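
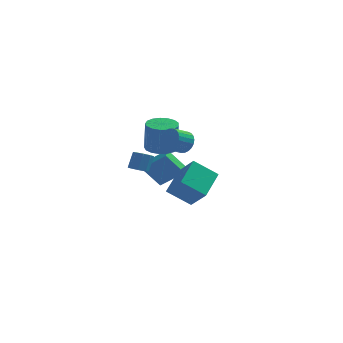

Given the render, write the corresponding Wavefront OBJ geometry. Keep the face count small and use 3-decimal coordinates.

v 2.328 -4.092 1.682
v 3.148 -4.842 2.72
v 2.785 -2.496 2.475
v 3.604 -3.245 3.513
v 3.576 -3.995 0.767
v 4.395 -4.744 1.805
v 4.032 -2.398 1.56
v 4.852 -3.148 2.598
v 2.844 -0.61 3.691
v 3.314 -0.728 4.222
v 2.607 -1.389 4.701
v 2.136 -1.27 4.169
v 3.174 -0.506 4.322
v 2.467 -1.167 4.801
v 2.984 -0.3 4.325
v 2.276 -0.96 4.804
v 2.772 -0.14 4.232
v 2.064 -0.801 4.711
v 2.571 -0.053 4.056
v 1.864 -0.713 4.535
v 2.412 -0.05 3.825
v 1.704 -0.71 4.304
v 2.318 -0.132 3.573
v 1.611 -0.792 4.052
v 2.305 -0.287 3.339
v 1.597 -0.947 3.818
v 2.373 -0.491 3.159
v 1.666 -1.152 3.638
v 2.513 -0.713 3.059
v 1.806 -1.374 3.538
v 2.704 -0.92 3.056
v 1.996 -1.58 3.535
v 2.916 -1.079 3.149
v 2.208 -1.74 3.628
v 3.116 -1.167 3.325
v 2.409 -1.827 3.804
v 3.276 -1.17 3.556
v 2.568 -1.83 4.035
v 3.369 -1.088 3.808
v 2.662 -1.748 4.287
v 3.383 -0.933 4.042
v 2.675 -1.593 4.521
v 1.206 2.542 1.921
v 1.795 3.221 1.96
v 1.883 3.037 3.799
v 1.294 2.358 3.759
v 1.412 3.414 1.998
v 1.5 3.231 3.837
v 0.982 3.408 2.018
v 1.07 3.225 3.856
v 0.603 3.203 2.015
v 0.691 3.02 3.854
v 0.362 2.847 1.991
v 0.45 2.663 3.83
v 0.315 2.421 1.951
v 0.403 2.237 3.79
v 0.471 2.022 1.904
v 0.559 1.839 3.743
v 0.796 1.743 1.86
v 0.884 1.559 3.699
v 1.215 1.646 1.831
v 1.303 1.463 3.67
v 1.632 1.755 1.822
v 1.72 1.572 3.661
v 1.951 2.044 1.835
v 2.039 1.861 3.674
v 2.1 2.447 1.868
v 2.187 2.264 3.707
v 2.043 2.872 1.914
v 2.131 2.688 3.752
v 0.098 2.852 0.175
v 1.429 2.784 1.214
v 0.087 3.719 0.245
v 1.418 3.651 1.284
v 1.102 2.969 -1.104
v 2.433 2.901 -0.065
v 1.091 3.836 -1.034
v 2.422 3.768 0.005
v 0.476 -0.912 1.73
v 0.821 -0.558 1.466
v 1.029 -0.075 2.387
v 0.684 -0.428 2.65
v 0.418 -0.413 1.481
v 0.626 0.07 2.402
v 0.049 -0.56 1.642
v 0.257 -0.077 2.562
v -0.07 -0.913 1.854
v 0.138 -0.43 2.774
v 0.131 -1.265 1.993
v 0.339 -0.782 2.914
v 0.534 -1.41 1.978
v 0.742 -0.927 2.899
v 0.903 -1.263 1.818
v 1.111 -0.78 2.738
v 1.022 -0.91 1.606
v 1.23 -0.427 2.526
f 2 4 1
f 5 2 1
f 1 4 3
f 3 5 1
f 2 8 4
f 6 2 5
f 6 8 2
f 4 8 3
f 7 5 3
f 3 8 7
f 7 6 5
f 8 6 7
f 10 9 13
f 10 13 11
f 11 13 14
f 11 14 12
f 13 9 15
f 13 15 14
f 14 15 16
f 14 16 12
f 15 9 17
f 15 17 16
f 16 17 18
f 16 18 12
f 17 9 19
f 17 19 18
f 18 19 20
f 18 20 12
f 19 9 21
f 19 21 20
f 20 21 22
f 20 22 12
f 21 9 23
f 21 23 22
f 22 23 24
f 22 24 12
f 23 9 25
f 23 25 24
f 24 25 26
f 24 26 12
f 25 9 27
f 25 27 26
f 26 27 28
f 26 28 12
f 27 9 29
f 27 29 28
f 28 29 30
f 28 30 12
f 29 9 31
f 29 31 30
f 30 31 32
f 30 32 12
f 31 9 33
f 31 33 32
f 32 33 34
f 32 34 12
f 33 9 35
f 33 35 34
f 34 35 36
f 34 36 12
f 35 9 37
f 35 37 36
f 36 37 38
f 36 38 12
f 37 9 39
f 37 39 38
f 38 39 40
f 38 40 12
f 39 9 41
f 39 41 40
f 40 41 42
f 40 42 12
f 41 9 10
f 41 10 42
f 42 10 11
f 42 11 12
f 44 43 47
f 44 47 45
f 45 47 48
f 45 48 46
f 47 43 49
f 47 49 48
f 48 49 50
f 48 50 46
f 49 43 51
f 49 51 50
f 50 51 52
f 50 52 46
f 51 43 53
f 51 53 52
f 52 53 54
f 52 54 46
f 53 43 55
f 53 55 54
f 54 55 56
f 54 56 46
f 55 43 57
f 55 57 56
f 56 57 58
f 56 58 46
f 57 43 59
f 57 59 58
f 58 59 60
f 58 60 46
f 59 43 61
f 59 61 60
f 60 61 62
f 60 62 46
f 61 43 63
f 61 63 62
f 62 63 64
f 62 64 46
f 63 43 65
f 63 65 64
f 64 65 66
f 64 66 46
f 65 43 67
f 65 67 66
f 66 67 68
f 66 68 46
f 67 43 69
f 67 69 68
f 68 69 70
f 68 70 46
f 69 43 44
f 69 44 70
f 70 44 45
f 70 45 46
f 72 74 71
f 75 72 71
f 71 74 73
f 73 75 71
f 72 78 74
f 76 72 75
f 76 78 72
f 74 78 73
f 77 75 73
f 73 78 77
f 77 76 75
f 78 76 77
f 80 79 83
f 80 83 81
f 81 83 84
f 81 84 82
f 83 79 85
f 83 85 84
f 84 85 86
f 84 86 82
f 85 79 87
f 85 87 86
f 86 87 88
f 86 88 82
f 87 79 89
f 87 89 88
f 88 89 90
f 88 90 82
f 89 79 91
f 89 91 90
f 90 91 92
f 90 92 82
f 91 79 93
f 91 93 92
f 92 93 94
f 92 94 82
f 93 79 95
f 93 95 94
f 94 95 96
f 94 96 82
f 95 79 80
f 95 80 96
f 96 80 81
f 96 81 82



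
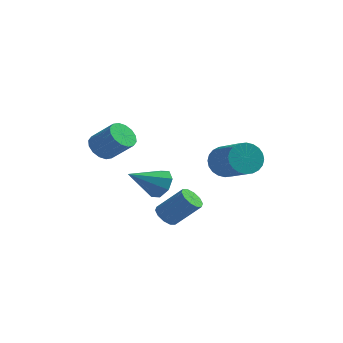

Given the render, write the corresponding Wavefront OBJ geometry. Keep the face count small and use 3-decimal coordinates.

v 0.503 -3.262 -1.088
v 0.875 -3.707 -1.381
v 2.05 -3.524 -0.165
v 1.677 -3.078 0.128
v 0.973 -3.346 -1.529
v 2.147 -3.163 -0.313
v 0.891 -2.954 -1.509
v 2.065 -2.77 -0.293
v 0.661 -2.679 -1.328
v 1.835 -2.495 -0.112
v 0.37 -2.626 -1.055
v 1.544 -2.443 0.16
v 0.13 -2.816 -0.795
v 1.305 -2.633 0.421
v 0.033 -3.177 -0.647
v 1.207 -2.994 0.569
v 0.115 -3.57 -0.667
v 1.289 -3.386 0.549
v 0.345 -3.845 -0.848
v 1.519 -3.661 0.368
v 0.636 -3.897 -1.12
v 1.81 -3.714 0.095
v -0.067 -2.431 0.458
v 0.548 -3.017 0.434
v -1.153 -3.609 1.402
v 0.589 -2.634 0.958
v 0.245 -2.132 1.19
v -0.281 -1.805 0.992
v -0.682 -1.845 0.482
v -0.723 -2.228 -0.043
v -0.38 -2.729 -0.274
v 0.147 -3.056 -0.077
v -2.956 -2.254 2.263
v -2.459 -1.918 1.764
v -1.326 -2.09 2.779
v -1.824 -2.426 3.277
v -2.609 -1.614 1.983
v -1.476 -1.786 2.998
v -2.852 -1.481 2.277
v -1.72 -1.653 3.292
v -3.123 -1.556 2.567
v -1.991 -1.727 3.582
v -3.349 -1.817 2.776
v -2.217 -1.989 3.79
v -3.47 -2.196 2.847
v -2.338 -2.367 3.861
v -3.454 -2.59 2.761
v -2.321 -2.762 3.776
v -3.304 -2.894 2.542
v -2.171 -3.066 3.557
v -3.06 -3.027 2.248
v -1.928 -3.199 3.263
v -2.789 -2.953 1.958
v -1.657 -3.124 2.973
v -2.563 -2.691 1.75
v -1.431 -2.863 2.764
v -2.442 -2.313 1.679
v -1.31 -2.484 2.693
v 2.064 0.352 1.044
v 2.622 0.465 0.334
v 3.994 -0.72 1.226
v 3.436 -0.832 1.936
v 2.719 0.735 0.543
v 4.092 -0.449 1.434
v 2.717 0.947 0.828
v 4.09 -0.237 1.719
v 2.616 1.068 1.146
v 3.989 -0.116 2.037
v 2.43 1.081 1.448
v 3.803 -0.103 2.339
v 2.189 0.982 1.689
v 3.561 -0.202 2.58
v 1.928 0.788 1.832
v 3.301 -0.396 2.723
v 1.688 0.527 1.855
v 3.061 -0.657 2.746
v 1.506 0.24 1.754
v 2.878 -0.945 2.646
v 1.408 -0.031 1.546
v 2.781 -1.215 2.437
v 1.41 -0.243 1.261
v 2.783 -1.427 2.152
v 1.511 -0.364 0.943
v 2.884 -1.548 1.834
v 1.697 -0.377 0.641
v 3.07 -1.561 1.532
v 1.939 -0.278 0.4
v 3.311 -1.462 1.291
v 2.199 -0.084 0.257
v 3.572 -1.268 1.148
v 2.439 0.177 0.234
v 3.812 -1.007 1.125
f 2 1 5
f 2 5 3
f 3 5 6
f 3 6 4
f 5 1 7
f 5 7 6
f 6 7 8
f 6 8 4
f 7 1 9
f 7 9 8
f 8 9 10
f 8 10 4
f 9 1 11
f 9 11 10
f 10 11 12
f 10 12 4
f 11 1 13
f 11 13 12
f 12 13 14
f 12 14 4
f 13 1 15
f 13 15 14
f 14 15 16
f 14 16 4
f 15 1 17
f 15 17 16
f 16 17 18
f 16 18 4
f 17 1 19
f 17 19 18
f 18 19 20
f 18 20 4
f 19 1 21
f 19 21 20
f 20 21 22
f 20 22 4
f 21 1 2
f 21 2 22
f 22 2 3
f 22 3 4
f 24 23 26
f 24 26 25
f 26 23 27
f 26 27 25
f 27 23 28
f 27 28 25
f 28 23 29
f 28 29 25
f 29 23 30
f 29 30 25
f 30 23 31
f 30 31 25
f 31 23 32
f 31 32 25
f 32 23 24
f 32 24 25
f 34 33 37
f 34 37 35
f 35 37 38
f 35 38 36
f 37 33 39
f 37 39 38
f 38 39 40
f 38 40 36
f 39 33 41
f 39 41 40
f 40 41 42
f 40 42 36
f 41 33 43
f 41 43 42
f 42 43 44
f 42 44 36
f 43 33 45
f 43 45 44
f 44 45 46
f 44 46 36
f 45 33 47
f 45 47 46
f 46 47 48
f 46 48 36
f 47 33 49
f 47 49 48
f 48 49 50
f 48 50 36
f 49 33 51
f 49 51 50
f 50 51 52
f 50 52 36
f 51 33 53
f 51 53 52
f 52 53 54
f 52 54 36
f 53 33 55
f 53 55 54
f 54 55 56
f 54 56 36
f 55 33 57
f 55 57 56
f 56 57 58
f 56 58 36
f 57 33 34
f 57 34 58
f 58 34 35
f 58 35 36
f 60 59 63
f 60 63 61
f 61 63 64
f 61 64 62
f 63 59 65
f 63 65 64
f 64 65 66
f 64 66 62
f 65 59 67
f 65 67 66
f 66 67 68
f 66 68 62
f 67 59 69
f 67 69 68
f 68 69 70
f 68 70 62
f 69 59 71
f 69 71 70
f 70 71 72
f 70 72 62
f 71 59 73
f 71 73 72
f 72 73 74
f 72 74 62
f 73 59 75
f 73 75 74
f 74 75 76
f 74 76 62
f 75 59 77
f 75 77 76
f 76 77 78
f 76 78 62
f 77 59 79
f 77 79 78
f 78 79 80
f 78 80 62
f 79 59 81
f 79 81 80
f 80 81 82
f 80 82 62
f 81 59 83
f 81 83 82
f 82 83 84
f 82 84 62
f 83 59 85
f 83 85 84
f 84 85 86
f 84 86 62
f 85 59 87
f 85 87 86
f 86 87 88
f 86 88 62
f 87 59 89
f 87 89 88
f 88 89 90
f 88 90 62
f 89 59 91
f 89 91 90
f 90 91 92
f 90 92 62
f 91 59 60
f 91 60 92
f 92 60 61
f 92 61 62



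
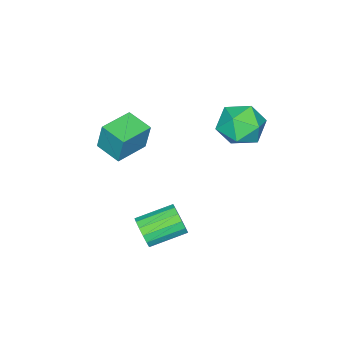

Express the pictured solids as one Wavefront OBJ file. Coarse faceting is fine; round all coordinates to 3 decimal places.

v 1.001 -1.241 2.271
v 1.021 -0.962 3.571
v 1.176 -0.1 2.024
v 1.195 0.179 3.324
v 2.465 -1.459 2.296
v 2.484 -1.18 3.596
v 2.639 -0.318 2.049
v 2.659 -0.039 3.349
v 3.24 1.2 -1.112
v 3.586 1.32 -0.492
v 2.387 2.279 -0.008
v 2.04 2.16 -0.628
v 3.706 1.587 -0.723
v 2.507 2.546 -0.239
v 3.701 1.75 -1.058
v 2.502 2.709 -0.574
v 3.573 1.766 -1.408
v 2.374 2.725 -0.923
v 3.355 1.631 -1.678
v 2.156 2.59 -1.194
v 3.106 1.38 -1.797
v 1.907 2.339 -1.312
v 2.893 1.081 -1.732
v 1.694 2.04 -1.248
v 2.773 0.814 -1.501
v 1.574 1.773 -1.017
v 2.778 0.651 -1.166
v 1.579 1.61 -0.682
v 2.906 0.635 -0.817
v 1.707 1.594 -0.332
v 3.124 0.77 -0.546
v 1.925 1.729 -0.062
v 3.373 1.021 -0.428
v 2.174 1.98 0.057
v -0.369 4.074 4.159
v 0.381 3.569 3.582
v -1.461 2.751 3.898
v -0.711 2.246 3.321
v -0.584 2.366 4.379
v 0.092 3.183 4.541
v -1.172 3.137 2.939
v -0.496 3.954 3.101
v -0.115 2.989 2.829
v 0.248 2.513 3.718
v -1.328 3.807 3.762
v -0.965 3.331 4.651
f 2 4 1
f 5 2 1
f 1 4 3
f 3 5 1
f 2 8 4
f 6 2 5
f 6 8 2
f 4 8 3
f 7 5 3
f 3 8 7
f 7 6 5
f 8 6 7
f 10 9 13
f 10 13 11
f 11 13 14
f 11 14 12
f 13 9 15
f 13 15 14
f 14 15 16
f 14 16 12
f 15 9 17
f 15 17 16
f 16 17 18
f 16 18 12
f 17 9 19
f 17 19 18
f 18 19 20
f 18 20 12
f 19 9 21
f 19 21 20
f 20 21 22
f 20 22 12
f 21 9 23
f 21 23 22
f 22 23 24
f 22 24 12
f 23 9 25
f 23 25 24
f 24 25 26
f 24 26 12
f 25 9 27
f 25 27 26
f 26 27 28
f 26 28 12
f 27 9 29
f 27 29 28
f 28 29 30
f 28 30 12
f 29 9 31
f 29 31 30
f 30 31 32
f 30 32 12
f 31 9 33
f 31 33 32
f 32 33 34
f 32 34 12
f 33 9 10
f 33 10 34
f 34 10 11
f 34 11 12
f 35 46 40
f 35 40 36
f 35 36 42
f 35 42 45
f 35 45 46
f 36 40 44
f 40 46 39
f 46 45 37
f 45 42 41
f 42 36 43
f 38 44 39
f 38 39 37
f 38 37 41
f 38 41 43
f 38 43 44
f 39 44 40
f 37 39 46
f 41 37 45
f 43 41 42
f 44 43 36



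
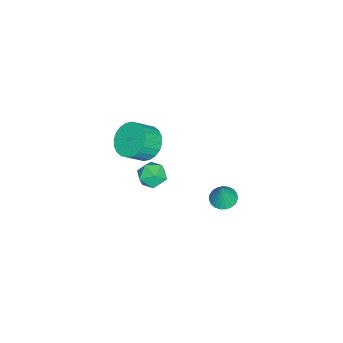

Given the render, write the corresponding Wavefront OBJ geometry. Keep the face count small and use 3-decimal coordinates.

v 0.395 1.952 -3.226
v 1.085 1.703 -3.46
v 0.865 1.948 -1.834
v 1.122 2.021 -3.471
v 1.033 2.327 -3.44
v 0.833 2.568 -3.372
v 0.558 2.703 -3.279
v 0.255 2.707 -3.177
v -0.024 2.582 -3.083
v -0.231 2.347 -3.014
v -0.329 2.044 -2.982
v -0.302 1.725 -2.992
v -0.155 1.445 -3.043
v 0.088 1.253 -3.125
v 0.384 1.182 -3.225
v 0.681 1.244 -3.325
v 0.93 1.428 -3.408
v 3.223 -1.309 3.491
v 3.937 -1.499 2.745
v 4.671 -2.102 3.603
v 3.957 -1.911 4.349
v 4.066 -1.138 2.889
v 4.8 -1.741 3.746
v 4.066 -0.802 3.124
v 4.801 -1.405 3.982
v 3.939 -0.544 3.415
v 4.673 -1.147 4.273
v 3.702 -0.402 3.718
v 4.436 -1.005 4.576
v 3.392 -0.398 3.986
v 4.127 -1.001 4.844
v 3.057 -0.533 4.179
v 3.791 -1.136 5.037
v 2.746 -0.785 4.267
v 3.481 -1.388 5.125
v 2.509 -1.118 4.237
v 3.243 -1.721 5.095
v 2.38 -1.479 4.094
v 3.114 -2.082 4.951
v 2.379 -1.815 3.858
v 3.114 -2.418 4.716
v 2.507 -2.073 3.567
v 3.241 -2.676 4.425
v 2.744 -2.215 3.264
v 3.478 -2.818 4.122
v 3.053 -2.219 2.996
v 3.788 -2.822 3.854
v 3.389 -2.084 2.803
v 4.123 -2.687 3.661
v 3.699 -1.832 2.715
v 4.434 -2.435 3.573
v 2.063 -0.75 0.075
v 2.737 -0.809 -0.493
v 2.783 -1.551 1.013
v 3.457 -1.61 0.445
v 3.271 -0.838 0.832
v 2.826 -0.343 0.252
v 2.694 -2.017 0.268
v 2.249 -1.522 -0.312
v 3.127 -1.592 -0.373
v 3.484 -0.863 -0.025
v 2.036 -1.497 0.545
v 2.393 -0.768 0.893
f 2 1 4
f 2 4 3
f 4 1 5
f 4 5 3
f 5 1 6
f 5 6 3
f 6 1 7
f 6 7 3
f 7 1 8
f 7 8 3
f 8 1 9
f 8 9 3
f 9 1 10
f 9 10 3
f 10 1 11
f 10 11 3
f 11 1 12
f 11 12 3
f 12 1 13
f 12 13 3
f 13 1 14
f 13 14 3
f 14 1 15
f 14 15 3
f 15 1 16
f 15 16 3
f 16 1 17
f 16 17 3
f 17 1 2
f 17 2 3
f 19 18 22
f 19 22 20
f 20 22 23
f 20 23 21
f 22 18 24
f 22 24 23
f 23 24 25
f 23 25 21
f 24 18 26
f 24 26 25
f 25 26 27
f 25 27 21
f 26 18 28
f 26 28 27
f 27 28 29
f 27 29 21
f 28 18 30
f 28 30 29
f 29 30 31
f 29 31 21
f 30 18 32
f 30 32 31
f 31 32 33
f 31 33 21
f 32 18 34
f 32 34 33
f 33 34 35
f 33 35 21
f 34 18 36
f 34 36 35
f 35 36 37
f 35 37 21
f 36 18 38
f 36 38 37
f 37 38 39
f 37 39 21
f 38 18 40
f 38 40 39
f 39 40 41
f 39 41 21
f 40 18 42
f 40 42 41
f 41 42 43
f 41 43 21
f 42 18 44
f 42 44 43
f 43 44 45
f 43 45 21
f 44 18 46
f 44 46 45
f 45 46 47
f 45 47 21
f 46 18 48
f 46 48 47
f 47 48 49
f 47 49 21
f 48 18 50
f 48 50 49
f 49 50 51
f 49 51 21
f 50 18 19
f 50 19 51
f 51 19 20
f 51 20 21
f 52 63 57
f 52 57 53
f 52 53 59
f 52 59 62
f 52 62 63
f 53 57 61
f 57 63 56
f 63 62 54
f 62 59 58
f 59 53 60
f 55 61 56
f 55 56 54
f 55 54 58
f 55 58 60
f 55 60 61
f 56 61 57
f 54 56 63
f 58 54 62
f 60 58 59
f 61 60 53



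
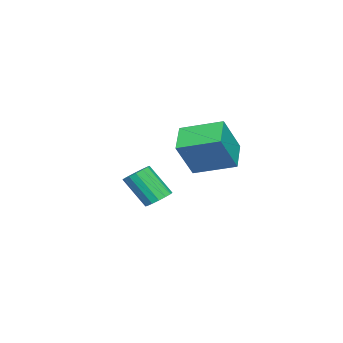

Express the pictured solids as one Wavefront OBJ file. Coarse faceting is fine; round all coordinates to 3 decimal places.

v 1.344 1.221 1.808
v 2.335 0.825 3.511
v 1.145 3.13 2.368
v 2.136 2.734 4.071
v 2.684 1.566 1.109
v 3.675 1.17 2.812
v 2.485 3.475 1.669
v 3.476 3.079 3.372
v -2.634 -2.075 -2.838
v -2.24 -1.58 -2.454
v -2.291 -2.731 -0.918
v -2.686 -3.225 -1.302
v -2.605 -1.483 -2.394
v -2.656 -2.634 -0.858
v -2.979 -1.545 -2.453
v -3.03 -2.696 -0.917
v -3.26 -1.749 -2.614
v -3.311 -2.899 -1.078
v -3.374 -2.039 -2.836
v -3.425 -3.19 -1.3
v -3.289 -2.34 -3.058
v -3.34 -3.491 -1.522
v -3.029 -2.569 -3.222
v -3.08 -3.72 -1.686
v -2.664 -2.666 -3.282
v -2.715 -3.817 -1.746
v -2.29 -2.604 -3.223
v -2.341 -3.755 -1.687
v -2.009 -2.401 -3.062
v -2.06 -3.551 -1.526
v -1.895 -2.11 -2.84
v -1.946 -3.261 -1.304
v -1.98 -1.809 -2.618
v -2.031 -2.96 -1.082
f 2 4 1
f 5 2 1
f 1 4 3
f 3 5 1
f 2 8 4
f 6 2 5
f 6 8 2
f 4 8 3
f 7 5 3
f 3 8 7
f 7 6 5
f 8 6 7
f 10 9 13
f 10 13 11
f 11 13 14
f 11 14 12
f 13 9 15
f 13 15 14
f 14 15 16
f 14 16 12
f 15 9 17
f 15 17 16
f 16 17 18
f 16 18 12
f 17 9 19
f 17 19 18
f 18 19 20
f 18 20 12
f 19 9 21
f 19 21 20
f 20 21 22
f 20 22 12
f 21 9 23
f 21 23 22
f 22 23 24
f 22 24 12
f 23 9 25
f 23 25 24
f 24 25 26
f 24 26 12
f 25 9 27
f 25 27 26
f 26 27 28
f 26 28 12
f 27 9 29
f 27 29 28
f 28 29 30
f 28 30 12
f 29 9 31
f 29 31 30
f 30 31 32
f 30 32 12
f 31 9 33
f 31 33 32
f 32 33 34
f 32 34 12
f 33 9 10
f 33 10 34
f 34 10 11
f 34 11 12



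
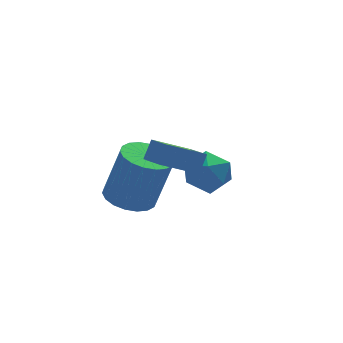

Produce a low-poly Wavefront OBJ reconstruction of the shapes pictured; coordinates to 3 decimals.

v -2.686 -3.62 0.358
v -2.617 -4.735 0.768
v -4.05 -3.421 1.131
v -3.981 -4.536 1.54
v -2.259 -3.344 1.04
v -2.19 -4.459 1.449
v -3.623 -3.145 1.812
v -3.554 -4.26 2.222
v 0.226 0.107 -3.474
v 0.748 -0.725 -3.162
v -0.888 -0.135 -2.258
v -0.366 -0.967 -1.946
v 0.04 -0.028 -1.823
v 0.729 0.121 -2.575
v -0.869 -0.981 -2.845
v -0.18 -0.832 -3.597
v 0.071 -1.398 -2.773
v 0.633 -0.809 -2.141
v -0.773 -0.051 -3.279
v -0.211 0.538 -2.647
v -4.193 -2.521 -1.372
v -3.328 -2.856 -1.656
v -2.722 -3.075 0.448
v -3.587 -2.739 0.732
v -3.262 -2.43 -1.63
v -2.657 -2.649 0.473
v -3.381 -2.022 -1.554
v -2.775 -2.241 0.55
v -3.66 -1.713 -1.441
v -3.055 -1.932 0.662
v -4.045 -1.564 -1.315
v -3.439 -1.782 0.789
v -4.459 -1.604 -1.2
v -3.853 -1.823 0.904
v -4.821 -1.826 -1.119
v -4.215 -2.044 0.985
v -5.058 -2.185 -1.088
v -4.452 -2.404 1.016
v -5.123 -2.611 -1.113
v -4.518 -2.83 0.99
v -5.005 -3.019 -1.19
v -4.399 -3.238 0.914
v -4.725 -3.328 -1.302
v -4.12 -3.547 0.801
v -4.341 -3.478 -1.429
v -3.735 -3.696 0.675
v -3.927 -3.437 -1.544
v -3.321 -3.656 0.56
v -3.565 -3.216 -1.625
v -2.959 -3.434 0.479
f 2 4 1
f 5 2 1
f 1 4 3
f 3 5 1
f 2 8 4
f 6 2 5
f 6 8 2
f 4 8 3
f 7 5 3
f 3 8 7
f 7 6 5
f 8 6 7
f 9 20 14
f 9 14 10
f 9 10 16
f 9 16 19
f 9 19 20
f 10 14 18
f 14 20 13
f 20 19 11
f 19 16 15
f 16 10 17
f 12 18 13
f 12 13 11
f 12 11 15
f 12 15 17
f 12 17 18
f 13 18 14
f 11 13 20
f 15 11 19
f 17 15 16
f 18 17 10
f 22 21 25
f 22 25 23
f 23 25 26
f 23 26 24
f 25 21 27
f 25 27 26
f 26 27 28
f 26 28 24
f 27 21 29
f 27 29 28
f 28 29 30
f 28 30 24
f 29 21 31
f 29 31 30
f 30 31 32
f 30 32 24
f 31 21 33
f 31 33 32
f 32 33 34
f 32 34 24
f 33 21 35
f 33 35 34
f 34 35 36
f 34 36 24
f 35 21 37
f 35 37 36
f 36 37 38
f 36 38 24
f 37 21 39
f 37 39 38
f 38 39 40
f 38 40 24
f 39 21 41
f 39 41 40
f 40 41 42
f 40 42 24
f 41 21 43
f 41 43 42
f 42 43 44
f 42 44 24
f 43 21 45
f 43 45 44
f 44 45 46
f 44 46 24
f 45 21 47
f 45 47 46
f 46 47 48
f 46 48 24
f 47 21 49
f 47 49 48
f 48 49 50
f 48 50 24
f 49 21 22
f 49 22 50
f 50 22 23
f 50 23 24



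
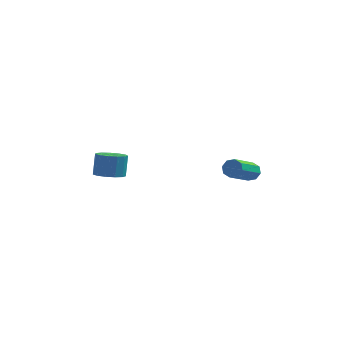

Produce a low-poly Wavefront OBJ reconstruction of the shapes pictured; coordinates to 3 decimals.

v -3.429 2.947 -2.387
v -2.663 3.003 -2.436
v -2.624 3.45 -1.323
v -3.391 3.393 -1.273
v -2.823 3.379 -2.581
v -2.785 3.826 -1.468
v -3.175 3.618 -2.665
v -3.137 4.065 -1.552
v -3.609 3.644 -2.66
v -3.57 4.09 -1.547
v -3.985 3.448 -2.569
v -3.946 3.895 -1.456
v -4.184 3.093 -2.419
v -4.146 3.54 -1.306
v -4.144 2.691 -2.259
v -4.106 3.138 -1.146
v -3.877 2.371 -2.14
v -3.839 2.818 -1.027
v -3.468 2.233 -2.099
v -3.43 2.68 -0.986
v -3.046 2.322 -2.149
v -3.008 2.769 -1.036
v -2.746 2.609 -2.275
v -2.708 3.056 -1.162
v 3.041 3.822 -2.138
v 3.526 3.612 -2.101
v 2.824 2.167 -1.124
v 2.339 2.378 -1.162
v 3.441 3.862 -1.793
v 2.739 2.417 -0.816
v 3.121 4.088 -1.687
v 2.419 2.644 -0.71
v 2.755 4.159 -1.846
v 2.053 2.714 -0.869
v 2.556 4.033 -2.176
v 1.854 2.588 -1.199
v 2.641 3.783 -2.484
v 1.939 2.338 -1.507
v 2.961 3.556 -2.59
v 2.259 2.112 -1.613
v 3.327 3.486 -2.431
v 2.625 2.041 -1.454
f 2 1 5
f 2 5 3
f 3 5 6
f 3 6 4
f 5 1 7
f 5 7 6
f 6 7 8
f 6 8 4
f 7 1 9
f 7 9 8
f 8 9 10
f 8 10 4
f 9 1 11
f 9 11 10
f 10 11 12
f 10 12 4
f 11 1 13
f 11 13 12
f 12 13 14
f 12 14 4
f 13 1 15
f 13 15 14
f 14 15 16
f 14 16 4
f 15 1 17
f 15 17 16
f 16 17 18
f 16 18 4
f 17 1 19
f 17 19 18
f 18 19 20
f 18 20 4
f 19 1 21
f 19 21 20
f 20 21 22
f 20 22 4
f 21 1 23
f 21 23 22
f 22 23 24
f 22 24 4
f 23 1 2
f 23 2 24
f 24 2 3
f 24 3 4
f 26 25 29
f 26 29 27
f 27 29 30
f 27 30 28
f 29 25 31
f 29 31 30
f 30 31 32
f 30 32 28
f 31 25 33
f 31 33 32
f 32 33 34
f 32 34 28
f 33 25 35
f 33 35 34
f 34 35 36
f 34 36 28
f 35 25 37
f 35 37 36
f 36 37 38
f 36 38 28
f 37 25 39
f 37 39 38
f 38 39 40
f 38 40 28
f 39 25 41
f 39 41 40
f 40 41 42
f 40 42 28
f 41 25 26
f 41 26 42
f 42 26 27
f 42 27 28



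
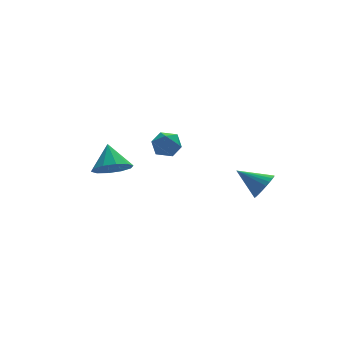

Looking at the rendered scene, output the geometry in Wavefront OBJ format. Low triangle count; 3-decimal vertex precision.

v 1.268 2.21 -2.802
v 1.962 1.717 -2.834
v 0.758 1.563 -3.906
v 1.452 1.07 -3.938
v 0.895 0.981 -3.299
v 1.21 1.381 -2.617
v 1.51 1.899 -4.123
v 1.825 2.299 -3.441
v 2.111 1.525 -3.65
v 1.731 0.957 -3.141
v 0.989 2.323 -3.599
v 0.609 1.755 -3.09
v 4.133 -3.836 -4.039
v 4.551 -3.172 -4.238
v 3.087 -2.924 -3.201
v 4.345 -3.189 -4.477
v 4.107 -3.304 -4.649
v 3.872 -3.5 -4.729
v 3.677 -3.748 -4.703
v 3.551 -4.009 -4.576
v 3.514 -4.243 -4.367
v 3.571 -4.415 -4.109
v 3.714 -4.5 -3.839
v 3.92 -4.483 -3.6
v 4.159 -4.367 -3.428
v 4.393 -4.171 -3.349
v 4.588 -3.923 -3.375
v 4.714 -3.663 -3.502
v 4.751 -3.428 -3.711
v 4.694 -3.256 -3.969
v -2.25 -0.483 -3.212
v -1.601 0.039 -3.801
v -2.09 0.563 -2.108
v -2.183 0.251 -3.917
v -2.791 0.182 -3.764
v -3.192 -0.141 -3.401
v -3.233 -0.594 -2.965
v -2.899 -1.006 -2.624
v -2.316 -1.217 -2.508
v -1.709 -1.149 -2.661
v -1.308 -0.826 -3.024
v -1.267 -0.372 -3.46
f 1 12 6
f 1 6 2
f 1 2 8
f 1 8 11
f 1 11 12
f 2 6 10
f 6 12 5
f 12 11 3
f 11 8 7
f 8 2 9
f 4 10 5
f 4 5 3
f 4 3 7
f 4 7 9
f 4 9 10
f 5 10 6
f 3 5 12
f 7 3 11
f 9 7 8
f 10 9 2
f 14 13 16
f 14 16 15
f 16 13 17
f 16 17 15
f 17 13 18
f 17 18 15
f 18 13 19
f 18 19 15
f 19 13 20
f 19 20 15
f 20 13 21
f 20 21 15
f 21 13 22
f 21 22 15
f 22 13 23
f 22 23 15
f 23 13 24
f 23 24 15
f 24 13 25
f 24 25 15
f 25 13 26
f 25 26 15
f 26 13 27
f 26 27 15
f 27 13 28
f 27 28 15
f 28 13 29
f 28 29 15
f 29 13 30
f 29 30 15
f 30 13 14
f 30 14 15
f 32 31 34
f 32 34 33
f 34 31 35
f 34 35 33
f 35 31 36
f 35 36 33
f 36 31 37
f 36 37 33
f 37 31 38
f 37 38 33
f 38 31 39
f 38 39 33
f 39 31 40
f 39 40 33
f 40 31 41
f 40 41 33
f 41 31 42
f 41 42 33
f 42 31 32
f 42 32 33



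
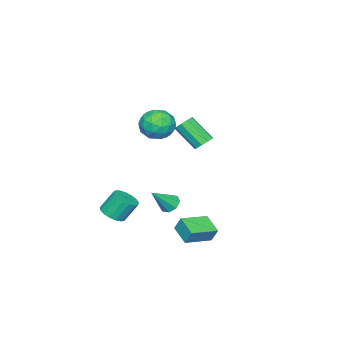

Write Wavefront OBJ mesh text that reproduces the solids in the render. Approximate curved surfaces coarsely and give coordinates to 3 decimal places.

v 3.665 2.283 -0.436
v 3.668 2.682 0.415
v 2.181 3 -0.766
v 2.185 3.399 0.085
v 4.275 3.321 -0.925
v 4.279 3.72 -0.074
v 2.792 4.038 -1.255
v 2.795 4.437 -0.404
v 1.716 0.785 0.026
v 2.213 1.041 -0.325
v 2.824 0.315 1.254
v 2.006 1.377 -0.009
v 1.629 1.366 0.327
v 1.303 1.015 0.486
v 1.219 0.53 0.376
v 1.426 0.194 0.061
v 1.803 0.204 -0.275
v 2.129 0.555 -0.435
v -4.211 -2.559 2.828
v -3.086 -2.816 2.901
v -4.574 -4.304 2.259
v -3.449 -4.561 2.332
v -4.06 -4.365 3.293
v -3.836 -3.286 3.645
v -3.824 -3.834 1.515
v -3.6 -2.755 1.867
v -2.847 -3.604 2.089
v -2.993 -3.933 3.189
v -4.667 -3.187 1.971
v -4.813 -3.516 3.071
v -3.617 -2.534 2.915
v -4.043 -4.586 2.245
v -4.403 -4.47 2.81
v -3.741 -4.622 2.853
v -4.058 -2.811 3.352
v -3.396 -2.962 3.395
v -3.969 -3.872 3.625
v -4.264 -4.158 1.765
v -3.602 -4.309 1.808
v -3.919 -2.498 2.307
v -3.257 -2.65 2.35
v -3.691 -3.248 1.535
v -2.815 -3.149 2.48
v -3.028 -4.175 2.146
v -3.248 -3.747 1.665
v -3.116 -3.113 1.872
v -2.901 -3.342 3.127
v -3.114 -4.368 2.792
v -3.473 -4.252 3.357
v -3.342 -3.618 3.564
v -2.76 -3.805 2.649
v -4.546 -2.752 2.368
v -4.759 -3.778 2.033
v -4.318 -3.502 1.596
v -4.187 -2.868 1.803
v -4.632 -2.945 3.014
v -4.845 -3.971 2.68
v -4.544 -4.007 3.288
v -4.412 -3.373 3.495
v -4.9 -3.315 2.511
v 3.105 -2.012 -0.931
v 3.676 -1.441 -0.987
v 3.206 -0.856 0.195
v 2.635 -1.428 0.251
v 3.376 -1.291 -1.18
v 2.905 -0.706 0.001
v 3.013 -1.306 -1.317
v 2.543 -0.721 -0.135
v 2.672 -1.484 -1.365
v 2.201 -0.899 -0.183
v 2.429 -1.782 -1.314
v 1.959 -1.197 -0.132
v 2.342 -2.133 -1.175
v 1.872 -1.548 0.007
v 2.43 -2.457 -0.98
v 1.959 -1.872 0.202
v 2.672 -2.678 -0.774
v 2.202 -2.094 0.408
v 3.013 -2.748 -0.604
v 2.543 -2.163 0.578
v 3.376 -2.648 -0.508
v 2.906 -2.063 0.673
v 3.676 -2.404 -0.51
v 3.206 -1.819 0.672
v 3.846 -2.069 -0.608
v 3.376 -1.484 0.574
v 3.846 -1.722 -0.78
v 3.376 -1.137 0.402
v -1.995 0.676 2.998
v -1.724 1.09 3.404
v -1.673 -0.222 4.708
v -1.945 -0.636 4.302
v -2.16 1.109 3.44
v -2.109 -0.203 4.744
v -2.519 0.925 3.269
v -2.468 -0.387 4.573
v -2.633 0.625 2.972
v -2.582 -0.687 4.275
v -2.448 0.348 2.686
v -2.398 -0.963 3.99
v -2.052 0.225 2.547
v -2.001 -1.086 3.851
v -1.629 0.313 2.619
v -1.578 -0.999 3.923
v -1.378 0.571 2.868
v -1.327 -0.741 4.172
v -1.415 0.877 3.178
v -1.364 -0.434 4.482
f 2 4 1
f 5 2 1
f 1 4 3
f 3 5 1
f 2 8 4
f 6 2 5
f 6 8 2
f 4 8 3
f 7 5 3
f 3 8 7
f 7 6 5
f 8 6 7
f 10 9 12
f 10 12 11
f 12 9 13
f 12 13 11
f 13 9 14
f 13 14 11
f 14 9 15
f 14 15 11
f 15 9 16
f 15 16 11
f 16 9 17
f 16 17 11
f 17 9 18
f 17 18 11
f 18 9 10
f 18 10 11
f 19 56 35
f 56 30 59
f 35 59 24
f 56 59 35
f 19 35 31
f 35 24 36
f 31 36 20
f 35 36 31
f 19 31 40
f 31 20 41
f 40 41 26
f 31 41 40
f 19 40 52
f 40 26 55
f 52 55 29
f 40 55 52
f 19 52 56
f 52 29 60
f 56 60 30
f 52 60 56
f 20 36 47
f 36 24 50
f 47 50 28
f 36 50 47
f 24 59 37
f 59 30 58
f 37 58 23
f 59 58 37
f 30 60 57
f 60 29 53
f 57 53 21
f 60 53 57
f 29 55 54
f 55 26 42
f 54 42 25
f 55 42 54
f 26 41 46
f 41 20 43
f 46 43 27
f 41 43 46
f 22 48 34
f 48 28 49
f 34 49 23
f 48 49 34
f 22 34 32
f 34 23 33
f 32 33 21
f 34 33 32
f 22 32 39
f 32 21 38
f 39 38 25
f 32 38 39
f 22 39 44
f 39 25 45
f 44 45 27
f 39 45 44
f 22 44 48
f 44 27 51
f 48 51 28
f 44 51 48
f 23 49 37
f 49 28 50
f 37 50 24
f 49 50 37
f 21 33 57
f 33 23 58
f 57 58 30
f 33 58 57
f 25 38 54
f 38 21 53
f 54 53 29
f 38 53 54
f 27 45 46
f 45 25 42
f 46 42 26
f 45 42 46
f 28 51 47
f 51 27 43
f 47 43 20
f 51 43 47
f 62 61 65
f 62 65 63
f 63 65 66
f 63 66 64
f 65 61 67
f 65 67 66
f 66 67 68
f 66 68 64
f 67 61 69
f 67 69 68
f 68 69 70
f 68 70 64
f 69 61 71
f 69 71 70
f 70 71 72
f 70 72 64
f 71 61 73
f 71 73 72
f 72 73 74
f 72 74 64
f 73 61 75
f 73 75 74
f 74 75 76
f 74 76 64
f 75 61 77
f 75 77 76
f 76 77 78
f 76 78 64
f 77 61 79
f 77 79 78
f 78 79 80
f 78 80 64
f 79 61 81
f 79 81 80
f 80 81 82
f 80 82 64
f 81 61 83
f 81 83 82
f 82 83 84
f 82 84 64
f 83 61 85
f 83 85 84
f 84 85 86
f 84 86 64
f 85 61 87
f 85 87 86
f 86 87 88
f 86 88 64
f 87 61 62
f 87 62 88
f 88 62 63
f 88 63 64
f 90 89 93
f 90 93 91
f 91 93 94
f 91 94 92
f 93 89 95
f 93 95 94
f 94 95 96
f 94 96 92
f 95 89 97
f 95 97 96
f 96 97 98
f 96 98 92
f 97 89 99
f 97 99 98
f 98 99 100
f 98 100 92
f 99 89 101
f 99 101 100
f 100 101 102
f 100 102 92
f 101 89 103
f 101 103 102
f 102 103 104
f 102 104 92
f 103 89 105
f 103 105 104
f 104 105 106
f 104 106 92
f 105 89 107
f 105 107 106
f 106 107 108
f 106 108 92
f 107 89 90
f 107 90 108
f 108 90 91
f 108 91 92



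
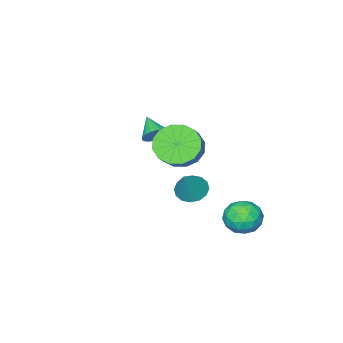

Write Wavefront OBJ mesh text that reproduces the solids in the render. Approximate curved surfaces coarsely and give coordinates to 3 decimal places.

v -1.825 -2.865 0.323
v -1.391 -2.716 0.783
v -2.155 -3.855 0.957
v -1.597 -2.593 0.868
v -1.837 -2.512 0.869
v -2.075 -2.485 0.787
v -2.276 -2.516 0.635
v -2.408 -2.6 0.435
v -2.451 -2.724 0.219
v -2.399 -2.87 0.018
v -2.26 -3.015 -0.136
v -2.054 -3.137 -0.221
v -1.814 -3.218 -0.222
v -1.575 -3.246 -0.141
v -1.375 -3.215 0.012
v -1.243 -3.131 0.211
v -1.2 -3.007 0.428
v -1.252 -2.861 0.629
v -0.254 0.515 1.803
v 0.561 0.29 1.18
v 1.269 0.819 1.915
v 0.454 1.045 2.537
v 0.38 0.772 1.006
v 1.088 1.302 1.741
v 0.029 1.185 1.046
v 0.738 1.715 1.781
v -0.397 1.419 1.288
v 0.311 1.949 2.023
v -0.785 1.411 1.669
v -0.077 1.941 2.403
v -1.031 1.162 2.085
v -0.323 1.692 2.82
v -1.069 0.741 2.425
v -0.361 1.27 3.16
v -0.888 0.258 2.599
v -0.18 0.788 3.334
v -0.538 -0.155 2.559
v 0.171 0.375 3.294
v -0.111 -0.389 2.317
v 0.597 0.141 3.052
v 0.277 -0.381 1.937
v 0.985 0.149 2.671
v 0.523 -0.132 1.52
v 1.231 0.398 2.255
v -2.582 3.084 -2.841
v -1.668 3.014 -3.028
v -2.472 1.926 -1.872
v -1.558 1.856 -2.059
v -1.884 2.597 -1.589
v -1.952 3.312 -2.188
v -2.188 1.628 -2.712
v -2.256 2.343 -3.311
v -1.424 2.114 -2.948
v -1.237 2.713 -2.254
v -2.903 2.227 -2.646
v -2.716 2.826 -1.952
v -2.135 3.151 -3.02
v -2.005 1.789 -1.88
v -2.197 2.225 -1.604
v -1.66 2.184 -1.714
v -2.302 3.326 -2.526
v -1.764 3.285 -2.636
v -1.892 3.04 -1.79
v -2.376 1.655 -2.264
v -1.838 1.614 -2.374
v -2.48 2.756 -3.186
v -1.943 2.715 -3.296
v -2.248 1.9 -3.11
v -1.454 2.581 -3.083
v -1.389 1.9 -2.513
v -1.759 1.766 -2.897
v -1.799 2.186 -3.249
v -1.344 2.933 -2.675
v -1.279 2.252 -2.105
v -1.471 2.687 -1.829
v -1.511 3.108 -2.181
v -1.2 2.404 -2.628
v -2.861 2.688 -2.795
v -2.796 2.007 -2.225
v -2.629 1.832 -2.719
v -2.669 2.253 -3.071
v -2.751 3.04 -2.387
v -2.686 2.359 -1.817
v -2.341 2.754 -1.651
v -2.381 3.174 -2.003
v -2.94 2.536 -2.272
v 0.757 2.301 0.54
v 1.371 2.384 0.135
v 1.563 2.699 1.84
v 1.203 2.729 0.133
v 0.916 2.959 0.24
v 0.587 3.012 0.428
v 0.303 2.875 0.646
v 0.141 2.584 0.835
v 0.144 2.218 0.946
v 0.311 1.873 0.947
v 0.598 1.643 0.84
v 0.928 1.59 0.652
v 1.212 1.727 0.434
v 1.374 2.018 0.245
f 2 1 4
f 2 4 3
f 4 1 5
f 4 5 3
f 5 1 6
f 5 6 3
f 6 1 7
f 6 7 3
f 7 1 8
f 7 8 3
f 8 1 9
f 8 9 3
f 9 1 10
f 9 10 3
f 10 1 11
f 10 11 3
f 11 1 12
f 11 12 3
f 12 1 13
f 12 13 3
f 13 1 14
f 13 14 3
f 14 1 15
f 14 15 3
f 15 1 16
f 15 16 3
f 16 1 17
f 16 17 3
f 17 1 18
f 17 18 3
f 18 1 2
f 18 2 3
f 20 19 23
f 20 23 21
f 21 23 24
f 21 24 22
f 23 19 25
f 23 25 24
f 24 25 26
f 24 26 22
f 25 19 27
f 25 27 26
f 26 27 28
f 26 28 22
f 27 19 29
f 27 29 28
f 28 29 30
f 28 30 22
f 29 19 31
f 29 31 30
f 30 31 32
f 30 32 22
f 31 19 33
f 31 33 32
f 32 33 34
f 32 34 22
f 33 19 35
f 33 35 34
f 34 35 36
f 34 36 22
f 35 19 37
f 35 37 36
f 36 37 38
f 36 38 22
f 37 19 39
f 37 39 38
f 38 39 40
f 38 40 22
f 39 19 41
f 39 41 40
f 40 41 42
f 40 42 22
f 41 19 43
f 41 43 42
f 42 43 44
f 42 44 22
f 43 19 20
f 43 20 44
f 44 20 21
f 44 21 22
f 45 82 61
f 82 56 85
f 61 85 50
f 82 85 61
f 45 61 57
f 61 50 62
f 57 62 46
f 61 62 57
f 45 57 66
f 57 46 67
f 66 67 52
f 57 67 66
f 45 66 78
f 66 52 81
f 78 81 55
f 66 81 78
f 45 78 82
f 78 55 86
f 82 86 56
f 78 86 82
f 46 62 73
f 62 50 76
f 73 76 54
f 62 76 73
f 50 85 63
f 85 56 84
f 63 84 49
f 85 84 63
f 56 86 83
f 86 55 79
f 83 79 47
f 86 79 83
f 55 81 80
f 81 52 68
f 80 68 51
f 81 68 80
f 52 67 72
f 67 46 69
f 72 69 53
f 67 69 72
f 48 74 60
f 74 54 75
f 60 75 49
f 74 75 60
f 48 60 58
f 60 49 59
f 58 59 47
f 60 59 58
f 48 58 65
f 58 47 64
f 65 64 51
f 58 64 65
f 48 65 70
f 65 51 71
f 70 71 53
f 65 71 70
f 48 70 74
f 70 53 77
f 74 77 54
f 70 77 74
f 49 75 63
f 75 54 76
f 63 76 50
f 75 76 63
f 47 59 83
f 59 49 84
f 83 84 56
f 59 84 83
f 51 64 80
f 64 47 79
f 80 79 55
f 64 79 80
f 53 71 72
f 71 51 68
f 72 68 52
f 71 68 72
f 54 77 73
f 77 53 69
f 73 69 46
f 77 69 73
f 88 87 90
f 88 90 89
f 90 87 91
f 90 91 89
f 91 87 92
f 91 92 89
f 92 87 93
f 92 93 89
f 93 87 94
f 93 94 89
f 94 87 95
f 94 95 89
f 95 87 96
f 95 96 89
f 96 87 97
f 96 97 89
f 97 87 98
f 97 98 89
f 98 87 99
f 98 99 89
f 99 87 100
f 99 100 89
f 100 87 88
f 100 88 89



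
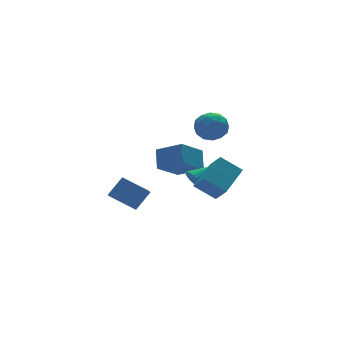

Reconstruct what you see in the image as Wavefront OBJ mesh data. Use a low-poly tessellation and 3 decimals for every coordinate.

v 1.587 1.385 0.5
v 2.053 2.337 1.59
v 0.614 2.807 -0.325
v 1.08 3.758 0.765
v 3.3 1.882 -0.665
v 3.766 2.833 0.425
v 2.327 3.303 -1.49
v 2.793 4.255 -0.4
v 0.39 -5.403 1.354
v -0.579 -4.565 2.262
v 0.33 -4.4 0.364
v -0.639 -3.562 1.272
v 2.079 -4.418 2.248
v 1.11 -3.58 3.156
v 2.019 -3.415 1.258
v 1.05 -2.577 2.166
v -2.774 -0.558 -1.333
v -3.825 0.695 -0.511
v -2.089 0.514 -2.09
v -3.139 1.767 -1.268
v -1.741 -0.427 -0.212
v -2.791 0.826 0.61
v -1.055 0.645 -0.969
v -2.106 1.898 -0.147
v 2.891 0.943 4.131
v 3.642 0.264 3.689
v 1.658 -0.344 4.011
v 2.409 -1.023 3.569
v 2.49 -0.725 4.629
v 3.252 0.07 4.703
v 2.048 -0.15 2.997
v 2.81 0.645 3.071
v 3.121 -0.411 2.988
v 3.394 -0.767 3.997
v 1.906 0.687 3.703
v 2.179 0.331 4.712
v 3.375 0.716 3.92
v 1.925 -0.796 3.78
v 1.973 -0.621 4.403
v 2.414 -1.02 4.143
v 3.146 0.602 4.516
v 3.587 0.203 4.257
v 2.91 -0.378 4.81
v 1.713 -0.283 3.443
v 2.154 -0.682 3.184
v 2.886 0.94 3.557
v 3.327 0.541 3.297
v 2.39 0.298 2.89
v 3.51 -0.079 3.248
v 2.785 -0.836 3.178
v 2.573 -0.323 2.842
v 3.021 0.145 2.885
v 3.67 -0.288 3.841
v 2.945 -1.045 3.771
v 2.993 -0.87 4.394
v 3.441 -0.402 4.438
v 3.364 -0.685 3.43
v 2.355 0.965 3.929
v 1.63 0.208 3.859
v 1.859 0.322 3.262
v 2.307 0.79 3.306
v 2.515 0.756 4.522
v 1.79 -0.001 4.452
v 2.279 -0.225 4.815
v 2.727 0.243 4.858
v 1.936 0.605 4.27
v 1.364 -0.187 -0.148
v 1.606 0.171 -0.723
v 3.016 -0.093 0.608
v 1.505 0.406 -0.531
v 1.375 0.524 -0.262
v 1.244 0.501 0.029
v 1.136 0.341 0.285
v 1.073 0.077 0.455
v 1.067 -0.239 0.506
v 1.121 -0.545 0.428
v 1.222 -0.78 0.235
v 1.352 -0.898 -0.034
v 1.483 -0.874 -0.325
v 1.591 -0.715 -0.581
v 1.654 -0.451 -0.751
v 1.66 -0.135 -0.802
f 2 4 1
f 5 2 1
f 1 4 3
f 3 5 1
f 2 8 4
f 6 2 5
f 6 8 2
f 4 8 3
f 7 5 3
f 3 8 7
f 7 6 5
f 8 6 7
f 10 12 9
f 13 10 9
f 9 12 11
f 11 13 9
f 10 16 12
f 14 10 13
f 14 16 10
f 12 16 11
f 15 13 11
f 11 16 15
f 15 14 13
f 16 14 15
f 18 20 17
f 21 18 17
f 17 20 19
f 19 21 17
f 18 24 20
f 22 18 21
f 22 24 18
f 20 24 19
f 23 21 19
f 19 24 23
f 23 22 21
f 24 22 23
f 25 62 41
f 62 36 65
f 41 65 30
f 62 65 41
f 25 41 37
f 41 30 42
f 37 42 26
f 41 42 37
f 25 37 46
f 37 26 47
f 46 47 32
f 37 47 46
f 25 46 58
f 46 32 61
f 58 61 35
f 46 61 58
f 25 58 62
f 58 35 66
f 62 66 36
f 58 66 62
f 26 42 53
f 42 30 56
f 53 56 34
f 42 56 53
f 30 65 43
f 65 36 64
f 43 64 29
f 65 64 43
f 36 66 63
f 66 35 59
f 63 59 27
f 66 59 63
f 35 61 60
f 61 32 48
f 60 48 31
f 61 48 60
f 32 47 52
f 47 26 49
f 52 49 33
f 47 49 52
f 28 54 40
f 54 34 55
f 40 55 29
f 54 55 40
f 28 40 38
f 40 29 39
f 38 39 27
f 40 39 38
f 28 38 45
f 38 27 44
f 45 44 31
f 38 44 45
f 28 45 50
f 45 31 51
f 50 51 33
f 45 51 50
f 28 50 54
f 50 33 57
f 54 57 34
f 50 57 54
f 29 55 43
f 55 34 56
f 43 56 30
f 55 56 43
f 27 39 63
f 39 29 64
f 63 64 36
f 39 64 63
f 31 44 60
f 44 27 59
f 60 59 35
f 44 59 60
f 33 51 52
f 51 31 48
f 52 48 32
f 51 48 52
f 34 57 53
f 57 33 49
f 53 49 26
f 57 49 53
f 68 67 70
f 68 70 69
f 70 67 71
f 70 71 69
f 71 67 72
f 71 72 69
f 72 67 73
f 72 73 69
f 73 67 74
f 73 74 69
f 74 67 75
f 74 75 69
f 75 67 76
f 75 76 69
f 76 67 77
f 76 77 69
f 77 67 78
f 77 78 69
f 78 67 79
f 78 79 69
f 79 67 80
f 79 80 69
f 80 67 81
f 80 81 69
f 81 67 82
f 81 82 69
f 82 67 68
f 82 68 69



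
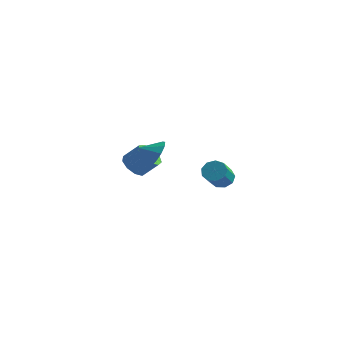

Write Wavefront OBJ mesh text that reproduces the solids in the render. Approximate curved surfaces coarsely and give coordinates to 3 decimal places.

v 3.216 0.062 2.693
v 3.904 0.018 2.487
v 4.133 -1.146 3.501
v 3.444 -1.102 3.707
v 3.86 0.335 2.862
v 4.089 -0.829 3.875
v 3.515 0.524 3.157
v 3.743 -0.64 4.17
v 3.029 0.497 3.236
v 3.258 -0.667 4.249
v 2.631 0.267 3.06
v 2.86 -0.897 4.074
v 2.506 -0.06 2.713
v 2.735 -1.224 3.727
v 2.714 -0.329 2.357
v 2.942 -1.493 3.37
v 3.156 -0.416 2.158
v 3.384 -1.58 3.171
v 3.626 -0.279 2.21
v 3.854 -1.443 3.223
v -2.242 1.942 2.339
v -1.889 2.359 3.271
v -3.058 1.378 2.901
v -2.305 2.748 3.055
v -2.701 2.88 2.612
v -2.951 2.714 2.083
v -2.976 2.303 1.635
v -2.768 1.778 1.41
v -2.392 1.304 1.481
v -1.969 1.032 1.824
v -1.633 1.05 2.33
v -1.489 1.35 2.84
v -1.585 1.839 3.19
v -4.365 2.896 0.605
v -3.849 3.319 -0.014
v -2.978 3.646 0.936
v -3.495 3.224 1.555
v -4.262 3.717 0.227
v -3.391 4.045 1.177
v -4.723 3.732 0.645
v -3.852 4.06 1.595
v -5.017 3.355 1.044
v -4.146 3.683 1.994
v -5.006 2.764 1.238
v -4.135 3.092 2.188
v -4.695 2.234 1.135
v -3.824 2.562 2.086
v -4.23 2.014 0.785
v -3.359 2.342 1.735
v -3.828 2.207 0.35
v -2.957 2.535 1.3
v -3.678 2.722 0.035
v -2.807 3.05 0.985
f 2 1 5
f 2 5 3
f 3 5 6
f 3 6 4
f 5 1 7
f 5 7 6
f 6 7 8
f 6 8 4
f 7 1 9
f 7 9 8
f 8 9 10
f 8 10 4
f 9 1 11
f 9 11 10
f 10 11 12
f 10 12 4
f 11 1 13
f 11 13 12
f 12 13 14
f 12 14 4
f 13 1 15
f 13 15 14
f 14 15 16
f 14 16 4
f 15 1 17
f 15 17 16
f 16 17 18
f 16 18 4
f 17 1 19
f 17 19 18
f 18 19 20
f 18 20 4
f 19 1 2
f 19 2 20
f 20 2 3
f 20 3 4
f 22 21 24
f 22 24 23
f 24 21 25
f 24 25 23
f 25 21 26
f 25 26 23
f 26 21 27
f 26 27 23
f 27 21 28
f 27 28 23
f 28 21 29
f 28 29 23
f 29 21 30
f 29 30 23
f 30 21 31
f 30 31 23
f 31 21 32
f 31 32 23
f 32 21 33
f 32 33 23
f 33 21 22
f 33 22 23
f 35 34 38
f 35 38 36
f 36 38 39
f 36 39 37
f 38 34 40
f 38 40 39
f 39 40 41
f 39 41 37
f 40 34 42
f 40 42 41
f 41 42 43
f 41 43 37
f 42 34 44
f 42 44 43
f 43 44 45
f 43 45 37
f 44 34 46
f 44 46 45
f 45 46 47
f 45 47 37
f 46 34 48
f 46 48 47
f 47 48 49
f 47 49 37
f 48 34 50
f 48 50 49
f 49 50 51
f 49 51 37
f 50 34 52
f 50 52 51
f 51 52 53
f 51 53 37
f 52 34 35
f 52 35 53
f 53 35 36
f 53 36 37



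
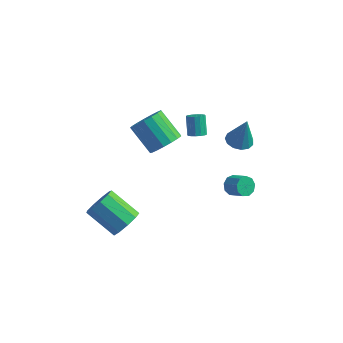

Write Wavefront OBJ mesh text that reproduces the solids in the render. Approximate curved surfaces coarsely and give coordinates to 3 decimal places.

v 0.856 3.062 -0.489
v 1.345 3.029 -0.286
v 0.952 3.605 0.752
v 0.464 3.638 0.549
v 1.34 3.268 -0.42
v 0.947 3.844 0.617
v 1.205 3.452 -0.573
v 0.813 4.028 0.464
v 0.977 3.531 -0.704
v 0.584 4.107 0.334
v 0.717 3.485 -0.776
v 0.324 4.061 0.261
v 0.494 3.325 -0.772
v 0.101 3.901 0.266
v 0.368 3.095 -0.692
v -0.025 3.671 0.346
v 0.373 2.856 -0.557
v -0.02 3.432 0.48
v 0.507 2.672 -0.404
v 0.115 3.248 0.633
v 0.736 2.593 -0.274
v 0.343 3.169 0.764
v 0.996 2.639 -0.201
v 0.603 3.215 0.836
v 1.219 2.799 -0.206
v 0.826 3.375 0.832
v 3.237 2.699 -3.585
v 3.519 2.508 -4.138
v 4.424 2.25 -3.589
v 4.143 2.441 -3.035
v 3.599 2.939 -4.068
v 4.504 2.682 -3.519
v 3.51 3.258 -3.772
v 4.416 3.001 -3.223
v 3.293 3.316 -3.388
v 4.199 3.058 -2.839
v 3.051 3.084 -3.096
v 3.956 2.827 -2.547
v 2.895 2.673 -3.032
v 3.801 2.415 -2.483
v 2.9 2.273 -3.228
v 3.805 2.015 -2.679
v 3.062 2.073 -3.59
v 3.968 1.815 -3.041
v 3.307 2.165 -3.949
v 4.212 1.908 -3.4
v 0.201 -3.619 -2.824
v 0.614 -4.19 -2.187
v -1.048 -4.132 -1.059
v -1.461 -3.561 -1.696
v 0.735 -3.569 -2.04
v -0.927 -3.511 -0.912
v 0.607 -2.971 -2.26
v -1.055 -2.913 -1.132
v 0.288 -2.676 -2.744
v -1.374 -2.619 -1.615
v -0.071 -2.823 -3.266
v -1.733 -2.765 -2.137
v -0.303 -3.342 -3.581
v -1.965 -3.284 -2.452
v -0.299 -3.99 -3.542
v -1.961 -3.932 -2.413
v -0.061 -4.465 -3.167
v -1.723 -4.407 -2.038
v 0.299 -4.544 -2.632
v -1.363 -4.486 -1.504
v 3.17 3.508 -0.321
v 3.926 3.648 -0.499
v 3.59 3.532 1.481
v 3.731 4.046 -0.459
v 3.358 4.274 -0.375
v 2.925 4.258 -0.273
v 2.569 4.004 -0.187
v 2.405 3.593 -0.143
v 2.483 3.155 -0.156
v 2.779 2.829 -0.221
v 3.199 2.719 -0.317
v 3.61 2.859 -0.415
v 3.881 3.206 -0.483
v 0.703 -0.205 1.327
v 1.245 -0.594 2.045
v -0.141 -0.225 3.291
v -0.683 0.165 2.573
v 1.366 -0.141 2.046
v -0.02 0.228 3.292
v 1.336 0.298 1.882
v -0.05 0.667 3.128
v 1.16 0.621 1.591
v -0.226 0.99 2.837
v 0.88 0.755 1.239
v -0.506 1.125 2.486
v 0.559 0.67 0.908
v -0.827 1.039 2.154
v 0.271 0.384 0.673
v -1.114 0.753 1.919
v 0.082 -0.037 0.587
v -1.303 0.332 1.833
v 0.036 -0.496 0.671
v -1.35 -0.127 1.917
v 0.142 -0.888 0.905
v -1.244 -0.519 2.152
v 0.376 -1.124 1.236
v -1.01 -0.755 2.482
v 0.686 -1.149 1.588
v -0.7 -0.78 2.834
v 0.999 -0.958 1.88
v -0.387 -0.588 3.126
f 2 1 5
f 2 5 3
f 3 5 6
f 3 6 4
f 5 1 7
f 5 7 6
f 6 7 8
f 6 8 4
f 7 1 9
f 7 9 8
f 8 9 10
f 8 10 4
f 9 1 11
f 9 11 10
f 10 11 12
f 10 12 4
f 11 1 13
f 11 13 12
f 12 13 14
f 12 14 4
f 13 1 15
f 13 15 14
f 14 15 16
f 14 16 4
f 15 1 17
f 15 17 16
f 16 17 18
f 16 18 4
f 17 1 19
f 17 19 18
f 18 19 20
f 18 20 4
f 19 1 21
f 19 21 20
f 20 21 22
f 20 22 4
f 21 1 23
f 21 23 22
f 22 23 24
f 22 24 4
f 23 1 25
f 23 25 24
f 24 25 26
f 24 26 4
f 25 1 2
f 25 2 26
f 26 2 3
f 26 3 4
f 28 27 31
f 28 31 29
f 29 31 32
f 29 32 30
f 31 27 33
f 31 33 32
f 32 33 34
f 32 34 30
f 33 27 35
f 33 35 34
f 34 35 36
f 34 36 30
f 35 27 37
f 35 37 36
f 36 37 38
f 36 38 30
f 37 27 39
f 37 39 38
f 38 39 40
f 38 40 30
f 39 27 41
f 39 41 40
f 40 41 42
f 40 42 30
f 41 27 43
f 41 43 42
f 42 43 44
f 42 44 30
f 43 27 45
f 43 45 44
f 44 45 46
f 44 46 30
f 45 27 28
f 45 28 46
f 46 28 29
f 46 29 30
f 48 47 51
f 48 51 49
f 49 51 52
f 49 52 50
f 51 47 53
f 51 53 52
f 52 53 54
f 52 54 50
f 53 47 55
f 53 55 54
f 54 55 56
f 54 56 50
f 55 47 57
f 55 57 56
f 56 57 58
f 56 58 50
f 57 47 59
f 57 59 58
f 58 59 60
f 58 60 50
f 59 47 61
f 59 61 60
f 60 61 62
f 60 62 50
f 61 47 63
f 61 63 62
f 62 63 64
f 62 64 50
f 63 47 65
f 63 65 64
f 64 65 66
f 64 66 50
f 65 47 48
f 65 48 66
f 66 48 49
f 66 49 50
f 68 67 70
f 68 70 69
f 70 67 71
f 70 71 69
f 71 67 72
f 71 72 69
f 72 67 73
f 72 73 69
f 73 67 74
f 73 74 69
f 74 67 75
f 74 75 69
f 75 67 76
f 75 76 69
f 76 67 77
f 76 77 69
f 77 67 78
f 77 78 69
f 78 67 79
f 78 79 69
f 79 67 68
f 79 68 69
f 81 80 84
f 81 84 82
f 82 84 85
f 82 85 83
f 84 80 86
f 84 86 85
f 85 86 87
f 85 87 83
f 86 80 88
f 86 88 87
f 87 88 89
f 87 89 83
f 88 80 90
f 88 90 89
f 89 90 91
f 89 91 83
f 90 80 92
f 90 92 91
f 91 92 93
f 91 93 83
f 92 80 94
f 92 94 93
f 93 94 95
f 93 95 83
f 94 80 96
f 94 96 95
f 95 96 97
f 95 97 83
f 96 80 98
f 96 98 97
f 97 98 99
f 97 99 83
f 98 80 100
f 98 100 99
f 99 100 101
f 99 101 83
f 100 80 102
f 100 102 101
f 101 102 103
f 101 103 83
f 102 80 104
f 102 104 103
f 103 104 105
f 103 105 83
f 104 80 106
f 104 106 105
f 105 106 107
f 105 107 83
f 106 80 81
f 106 81 107
f 107 81 82
f 107 82 83



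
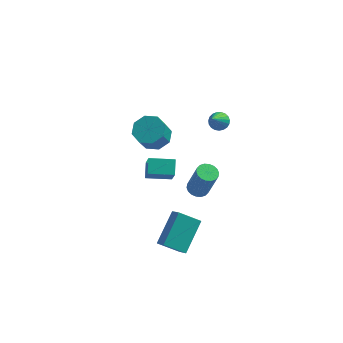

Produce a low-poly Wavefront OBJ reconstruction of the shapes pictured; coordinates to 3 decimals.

v 3.784 0.403 2.743
v 4.085 -0.001 2.437
v 3.536 -0.803 4.097
v 4.263 0.107 2.567
v 4.357 0.267 2.727
v 4.353 0.451 2.89
v 4.25 0.626 3.027
v 4.067 0.763 3.116
v 3.834 0.837 3.14
v 3.593 0.837 3.095
v 3.385 0.762 2.99
v 3.245 0.624 2.842
v 3.199 0.449 2.677
v 3.254 0.265 2.523
v 3.4 0.106 2.408
v 3.613 -0.002 2.35
v 3.855 -0.04 2.361
v 0.092 1.632 -0.339
v 0.967 1.218 -0.397
v 0.723 0.534 0.8
v -0.152 0.948 0.859
v 0.981 1.861 -0.027
v 0.737 1.177 1.171
v 0.475 2.37 0.161
v 0.231 1.687 1.358
v -0.256 2.447 0.056
v -0.5 1.763 1.253
v -0.783 2.046 -0.28
v -1.027 1.362 0.917
v -0.797 1.403 -0.651
v -1.041 0.719 0.547
v -0.291 0.893 -0.838
v -0.535 0.21 0.359
v 0.44 0.817 -0.733
v 0.196 0.133 0.464
v 1.155 -4.232 -3.94
v 1.61 -4.852 -3.3
v 1.718 -2.556 -2.716
v 2.173 -3.176 -2.077
v 2.347 -4.104 -4.663
v 2.802 -4.724 -4.024
v 2.91 -2.428 -3.44
v 3.365 -3.048 -2.8
v -0.567 1.99 -4.796
v -0.244 1.047 -3.346
v -0.664 2.84 -4.221
v -0.341 1.896 -2.771
v 0.921 2.264 -4.949
v 1.244 1.32 -3.499
v 0.824 3.113 -4.374
v 1.147 2.17 -2.924
v 2.884 -1.096 -1.951
v 3.471 -0.923 -2.1
v 4.042 -1.231 -0.219
v 3.456 -1.404 -0.069
v 3.352 -0.68 -2.024
v 3.923 -0.989 -0.143
v 3.141 -0.52 -1.934
v 3.712 -0.829 -0.053
v 2.878 -0.474 -1.847
v 3.449 -0.783 0.034
v 2.617 -0.551 -1.78
v 3.188 -0.86 0.101
v 2.409 -0.736 -1.747
v 2.98 -1.045 0.134
v 2.295 -0.992 -1.755
v 2.866 -1.301 0.127
v 2.298 -1.269 -1.801
v 2.869 -1.577 0.08
v 2.417 -1.511 -1.877
v 2.988 -1.82 0.004
v 2.628 -1.671 -1.967
v 3.199 -1.98 -0.086
v 2.891 -1.717 -2.054
v 3.462 -2.026 -0.173
v 3.152 -1.64 -2.121
v 3.723 -1.949 -0.24
v 3.36 -1.455 -2.154
v 3.931 -1.764 -0.273
v 3.474 -1.199 -2.147
v 4.045 -1.508 -0.265
f 2 1 4
f 2 4 3
f 4 1 5
f 4 5 3
f 5 1 6
f 5 6 3
f 6 1 7
f 6 7 3
f 7 1 8
f 7 8 3
f 8 1 9
f 8 9 3
f 9 1 10
f 9 10 3
f 10 1 11
f 10 11 3
f 11 1 12
f 11 12 3
f 12 1 13
f 12 13 3
f 13 1 14
f 13 14 3
f 14 1 15
f 14 15 3
f 15 1 16
f 15 16 3
f 16 1 17
f 16 17 3
f 17 1 2
f 17 2 3
f 19 18 22
f 19 22 20
f 20 22 23
f 20 23 21
f 22 18 24
f 22 24 23
f 23 24 25
f 23 25 21
f 24 18 26
f 24 26 25
f 25 26 27
f 25 27 21
f 26 18 28
f 26 28 27
f 27 28 29
f 27 29 21
f 28 18 30
f 28 30 29
f 29 30 31
f 29 31 21
f 30 18 32
f 30 32 31
f 31 32 33
f 31 33 21
f 32 18 34
f 32 34 33
f 33 34 35
f 33 35 21
f 34 18 19
f 34 19 35
f 35 19 20
f 35 20 21
f 37 39 36
f 40 37 36
f 36 39 38
f 38 40 36
f 37 43 39
f 41 37 40
f 41 43 37
f 39 43 38
f 42 40 38
f 38 43 42
f 42 41 40
f 43 41 42
f 45 47 44
f 48 45 44
f 44 47 46
f 46 48 44
f 45 51 47
f 49 45 48
f 49 51 45
f 47 51 46
f 50 48 46
f 46 51 50
f 50 49 48
f 51 49 50
f 53 52 56
f 53 56 54
f 54 56 57
f 54 57 55
f 56 52 58
f 56 58 57
f 57 58 59
f 57 59 55
f 58 52 60
f 58 60 59
f 59 60 61
f 59 61 55
f 60 52 62
f 60 62 61
f 61 62 63
f 61 63 55
f 62 52 64
f 62 64 63
f 63 64 65
f 63 65 55
f 64 52 66
f 64 66 65
f 65 66 67
f 65 67 55
f 66 52 68
f 66 68 67
f 67 68 69
f 67 69 55
f 68 52 70
f 68 70 69
f 69 70 71
f 69 71 55
f 70 52 72
f 70 72 71
f 71 72 73
f 71 73 55
f 72 52 74
f 72 74 73
f 73 74 75
f 73 75 55
f 74 52 76
f 74 76 75
f 75 76 77
f 75 77 55
f 76 52 78
f 76 78 77
f 77 78 79
f 77 79 55
f 78 52 80
f 78 80 79
f 79 80 81
f 79 81 55
f 80 52 53
f 80 53 81
f 81 53 54
f 81 54 55



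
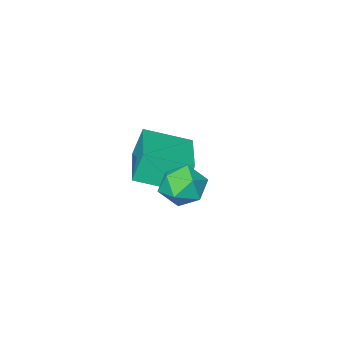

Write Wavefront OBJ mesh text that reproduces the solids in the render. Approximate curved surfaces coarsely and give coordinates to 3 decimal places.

v -4.729 -0.755 -3.703
v -5.023 -0.679 -2.835
v -3.606 0.795 -3.457
v -3.9 0.871 -2.589
v -3.72 -1.551 -3.291
v -4.014 -1.475 -2.423
v -2.597 -0.001 -3.045
v -2.891 0.075 -2.177
v -3.171 2.341 -2.014
v -2.589 2.497 -1.739
v -2.691 1.583 -2.601
v -2.109 1.739 -2.326
v -2.58 1.448 -1.962
v -2.876 1.916 -1.599
v -2.404 2.164 -2.741
v -2.7 2.632 -2.378
v -2.115 2.387 -2.188
v -2.223 1.945 -1.707
v -3.057 2.135 -2.633
v -3.165 1.693 -2.152
f 2 4 1
f 5 2 1
f 1 4 3
f 3 5 1
f 2 8 4
f 6 2 5
f 6 8 2
f 4 8 3
f 7 5 3
f 3 8 7
f 7 6 5
f 8 6 7
f 9 20 14
f 9 14 10
f 9 10 16
f 9 16 19
f 9 19 20
f 10 14 18
f 14 20 13
f 20 19 11
f 19 16 15
f 16 10 17
f 12 18 13
f 12 13 11
f 12 11 15
f 12 15 17
f 12 17 18
f 13 18 14
f 11 13 20
f 15 11 19
f 17 15 16
f 18 17 10



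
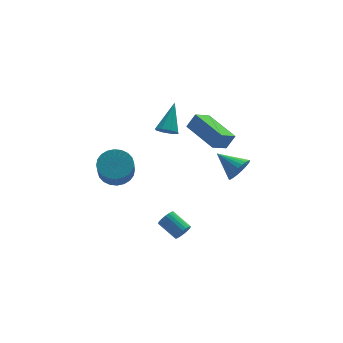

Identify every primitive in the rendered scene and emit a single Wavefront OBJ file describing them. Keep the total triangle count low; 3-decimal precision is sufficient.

v -3.01 0.02 -1.089
v -2.492 -0.684 -1.462
v -2.773 -1.524 -0.263
v -3.29 -0.82 0.109
v -2.235 -0.498 -1.271
v -2.515 -1.338 -0.073
v -2.095 -0.233 -1.053
v -2.375 -1.073 0.146
v -2.094 0.07 -0.84
v -2.375 -0.77 0.359
v -2.233 0.366 -0.665
v -2.514 -0.474 0.533
v -2.491 0.609 -0.555
v -2.771 -0.231 0.644
v -2.827 0.763 -0.526
v -3.107 -0.077 0.673
v -3.191 0.803 -0.583
v -3.471 -0.037 0.616
v -3.527 0.724 -0.717
v -3.808 -0.116 0.482
v -3.785 0.538 -0.907
v -4.065 -0.302 0.291
v -3.925 0.273 -1.126
v -4.205 -0.567 0.073
v -3.925 -0.03 -1.339
v -4.206 -0.87 -0.14
v -3.786 -0.326 -1.513
v -4.067 -1.166 -0.315
v -3.529 -0.569 -1.624
v -3.809 -1.409 -0.425
v -3.193 -0.723 -1.653
v -3.473 -1.563 -0.454
v -2.829 -0.763 -1.596
v -3.109 -1.603 -0.397
v 1.895 -0.778 0.148
v 2.392 -0.752 0.958
v 1.165 1.262 0.53
v 1.661 1.288 1.34
v 2.799 -0.348 -0.42
v 3.295 -0.322 0.39
v 2.068 1.692 -0.038
v 2.565 1.718 0.772
v -0.711 -3.925 -3.491
v -0.442 -4.017 -3.044
v -1.04 -3.048 -2.482
v -1.309 -2.955 -2.929
v -0.309 -3.875 -3.149
v -0.907 -2.906 -2.587
v -0.247 -3.742 -3.312
v -0.845 -2.773 -2.75
v -0.264 -3.64 -3.507
v -0.862 -2.671 -2.945
v -0.359 -3.587 -3.699
v -0.957 -2.618 -3.137
v -0.515 -3.593 -3.855
v -1.113 -2.623 -3.293
v -0.704 -3.656 -3.948
v -1.302 -2.686 -3.386
v -0.895 -3.765 -3.962
v -1.493 -2.796 -3.4
v -1.054 -3.902 -3.894
v -1.652 -2.933 -3.332
v -1.154 -4.043 -3.757
v -1.752 -3.074 -3.195
v -1.177 -4.164 -3.574
v -1.775 -3.195 -3.012
v -1.119 -4.243 -3.377
v -1.717 -3.274 -2.815
v -0.991 -4.267 -3.199
v -1.589 -3.298 -2.637
v -0.815 -4.232 -3.072
v -1.413 -3.263 -2.51
v -0.62 -4.144 -3.017
v -1.218 -3.174 -2.455
v 0.503 2.536 -0.592
v 1.099 2.402 -0.843
v 1.317 3.704 0.712
v 0.881 2.8 -1.064
v 0.442 3.044 -1.009
v 0.039 2.99 -0.709
v -0.092 2.67 -0.341
v 0.126 2.272 -0.12
v 0.565 2.028 -0.175
v 0.968 2.082 -0.474
v 3.706 0.061 -2.665
v 4.198 0.037 -1.997
v 2.854 1.239 -1.995
v 4.352 0.254 -2.182
v 4.408 0.441 -2.44
v 4.357 0.571 -2.732
v 4.207 0.623 -3.014
v 3.981 0.589 -3.243
v 3.712 0.475 -3.384
v 3.443 0.298 -3.416
v 3.213 0.085 -3.333
v 3.059 -0.131 -3.148
v 3.003 -0.319 -2.89
v 3.054 -0.448 -2.598
v 3.204 -0.5 -2.316
v 3.431 -0.467 -2.087
v 3.699 -0.353 -1.946
v 3.969 -0.176 -1.914
f 2 1 5
f 2 5 3
f 3 5 6
f 3 6 4
f 5 1 7
f 5 7 6
f 6 7 8
f 6 8 4
f 7 1 9
f 7 9 8
f 8 9 10
f 8 10 4
f 9 1 11
f 9 11 10
f 10 11 12
f 10 12 4
f 11 1 13
f 11 13 12
f 12 13 14
f 12 14 4
f 13 1 15
f 13 15 14
f 14 15 16
f 14 16 4
f 15 1 17
f 15 17 16
f 16 17 18
f 16 18 4
f 17 1 19
f 17 19 18
f 18 19 20
f 18 20 4
f 19 1 21
f 19 21 20
f 20 21 22
f 20 22 4
f 21 1 23
f 21 23 22
f 22 23 24
f 22 24 4
f 23 1 25
f 23 25 24
f 24 25 26
f 24 26 4
f 25 1 27
f 25 27 26
f 26 27 28
f 26 28 4
f 27 1 29
f 27 29 28
f 28 29 30
f 28 30 4
f 29 1 31
f 29 31 30
f 30 31 32
f 30 32 4
f 31 1 33
f 31 33 32
f 32 33 34
f 32 34 4
f 33 1 2
f 33 2 34
f 34 2 3
f 34 3 4
f 36 38 35
f 39 36 35
f 35 38 37
f 37 39 35
f 36 42 38
f 40 36 39
f 40 42 36
f 38 42 37
f 41 39 37
f 37 42 41
f 41 40 39
f 42 40 41
f 44 43 47
f 44 47 45
f 45 47 48
f 45 48 46
f 47 43 49
f 47 49 48
f 48 49 50
f 48 50 46
f 49 43 51
f 49 51 50
f 50 51 52
f 50 52 46
f 51 43 53
f 51 53 52
f 52 53 54
f 52 54 46
f 53 43 55
f 53 55 54
f 54 55 56
f 54 56 46
f 55 43 57
f 55 57 56
f 56 57 58
f 56 58 46
f 57 43 59
f 57 59 58
f 58 59 60
f 58 60 46
f 59 43 61
f 59 61 60
f 60 61 62
f 60 62 46
f 61 43 63
f 61 63 62
f 62 63 64
f 62 64 46
f 63 43 65
f 63 65 64
f 64 65 66
f 64 66 46
f 65 43 67
f 65 67 66
f 66 67 68
f 66 68 46
f 67 43 69
f 67 69 68
f 68 69 70
f 68 70 46
f 69 43 71
f 69 71 70
f 70 71 72
f 70 72 46
f 71 43 73
f 71 73 72
f 72 73 74
f 72 74 46
f 73 43 44
f 73 44 74
f 74 44 45
f 74 45 46
f 76 75 78
f 76 78 77
f 78 75 79
f 78 79 77
f 79 75 80
f 79 80 77
f 80 75 81
f 80 81 77
f 81 75 82
f 81 82 77
f 82 75 83
f 82 83 77
f 83 75 84
f 83 84 77
f 84 75 76
f 84 76 77
f 86 85 88
f 86 88 87
f 88 85 89
f 88 89 87
f 89 85 90
f 89 90 87
f 90 85 91
f 90 91 87
f 91 85 92
f 91 92 87
f 92 85 93
f 92 93 87
f 93 85 94
f 93 94 87
f 94 85 95
f 94 95 87
f 95 85 96
f 95 96 87
f 96 85 97
f 96 97 87
f 97 85 98
f 97 98 87
f 98 85 99
f 98 99 87
f 99 85 100
f 99 100 87
f 100 85 101
f 100 101 87
f 101 85 102
f 101 102 87
f 102 85 86
f 102 86 87



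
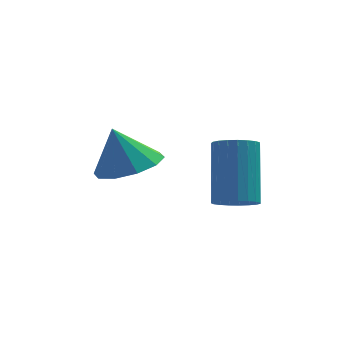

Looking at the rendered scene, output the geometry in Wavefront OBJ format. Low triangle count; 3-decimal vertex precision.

v 3.072 0.048 0.626
v 3.381 -0.438 0.969
v 3.376 0.766 2.677
v 3.068 1.252 2.334
v 3.596 -0.293 0.868
v 3.591 0.911 2.576
v 3.721 -0.089 0.724
v 3.716 1.115 2.433
v 3.733 0.138 0.564
v 3.729 1.343 2.272
v 3.632 0.35 0.414
v 3.627 1.554 2.123
v 3.433 0.51 0.301
v 3.428 1.714 2.009
v 3.172 0.589 0.244
v 3.168 1.794 1.952
v 2.894 0.575 0.253
v 2.89 1.78 1.962
v 2.647 0.47 0.327
v 2.642 1.675 2.035
v 2.473 0.292 0.452
v 2.468 1.496 2.16
v 2.403 0.072 0.607
v 2.398 1.276 2.315
v 2.449 -0.153 0.766
v 2.444 1.051 2.474
v 2.602 -0.343 0.9
v 2.597 0.862 2.608
v 2.837 -0.465 0.987
v 2.832 0.739 2.695
v 3.112 -0.499 1.011
v 3.107 0.706 2.72
v 0.134 1.652 1.237
v 0.906 1.035 1.563
v -0.334 1.788 2.603
v 1.117 1.642 1.575
v 0.954 2.252 1.458
v 0.477 2.633 1.256
v -0.131 2.639 1.047
v -0.638 2.268 0.911
v -0.85 1.661 0.899
v -0.686 1.051 1.017
v -0.209 0.67 1.218
v 0.399 0.664 1.427
f 2 1 5
f 2 5 3
f 3 5 6
f 3 6 4
f 5 1 7
f 5 7 6
f 6 7 8
f 6 8 4
f 7 1 9
f 7 9 8
f 8 9 10
f 8 10 4
f 9 1 11
f 9 11 10
f 10 11 12
f 10 12 4
f 11 1 13
f 11 13 12
f 12 13 14
f 12 14 4
f 13 1 15
f 13 15 14
f 14 15 16
f 14 16 4
f 15 1 17
f 15 17 16
f 16 17 18
f 16 18 4
f 17 1 19
f 17 19 18
f 18 19 20
f 18 20 4
f 19 1 21
f 19 21 20
f 20 21 22
f 20 22 4
f 21 1 23
f 21 23 22
f 22 23 24
f 22 24 4
f 23 1 25
f 23 25 24
f 24 25 26
f 24 26 4
f 25 1 27
f 25 27 26
f 26 27 28
f 26 28 4
f 27 1 29
f 27 29 28
f 28 29 30
f 28 30 4
f 29 1 31
f 29 31 30
f 30 31 32
f 30 32 4
f 31 1 2
f 31 2 32
f 32 2 3
f 32 3 4
f 34 33 36
f 34 36 35
f 36 33 37
f 36 37 35
f 37 33 38
f 37 38 35
f 38 33 39
f 38 39 35
f 39 33 40
f 39 40 35
f 40 33 41
f 40 41 35
f 41 33 42
f 41 42 35
f 42 33 43
f 42 43 35
f 43 33 44
f 43 44 35
f 44 33 34
f 44 34 35



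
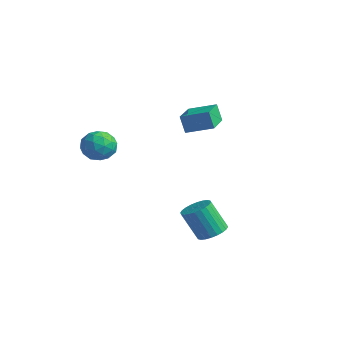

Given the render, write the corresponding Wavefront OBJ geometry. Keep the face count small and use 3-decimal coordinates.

v -0.441 -0.167 3.014
v -0.802 -0.266 4.111
v -1.829 1.43 2.699
v -2.191 1.332 3.797
v 0.691 0.908 3.483
v 0.329 0.81 4.581
v -0.698 2.506 3.169
v -1.059 2.407 4.266
v -4.194 -3.017 1.767
v -3.146 -2.745 1.747
v -3.754 -4.695 2.013
v -2.706 -4.423 1.993
v -3.33 -4.115 2.823
v -3.602 -3.078 2.671
v -3.298 -4.362 1.089
v -3.57 -3.325 0.937
v -2.592 -3.576 1.328
v -2.612 -3.424 2.4
v -4.288 -4.016 1.36
v -4.308 -3.864 2.432
v -3.709 -2.734 1.735
v -3.191 -4.706 2.025
v -3.558 -4.526 2.513
v -2.942 -4.366 2.501
v -3.977 -2.93 2.278
v -3.361 -2.77 2.267
v -3.469 -3.575 2.9
v -3.539 -4.67 1.493
v -2.923 -4.51 1.482
v -3.958 -3.074 1.259
v -3.342 -2.914 1.247
v -3.431 -3.865 0.86
v -2.767 -3.062 1.478
v -2.508 -4.049 1.622
v -2.857 -4.013 1.091
v -3.017 -3.403 1.001
v -2.779 -2.973 2.108
v -2.52 -3.959 2.252
v -2.887 -3.778 2.74
v -3.047 -3.169 2.651
v -2.453 -3.461 1.861
v -4.38 -3.481 1.508
v -4.121 -4.467 1.652
v -3.853 -4.271 1.109
v -4.013 -3.662 1.02
v -4.392 -3.391 2.138
v -4.133 -4.378 2.282
v -3.883 -4.037 2.759
v -4.043 -3.427 2.669
v -4.447 -3.979 1.899
v 3.651 -1.398 -2.422
v 4.36 -1.046 -2.014
v 3.657 -1.63 -0.291
v 2.949 -1.982 -0.698
v 4.14 -0.777 -2.012
v 3.438 -1.361 -0.289
v 3.846 -0.603 -2.073
v 3.144 -1.186 -0.35
v 3.522 -0.55 -2.187
v 2.82 -1.133 -0.464
v 3.218 -0.625 -2.336
v 2.516 -1.209 -0.613
v 2.98 -0.819 -2.499
v 2.278 -1.402 -0.776
v 2.844 -1.101 -2.65
v 2.142 -1.684 -0.927
v 2.831 -1.428 -2.766
v 2.129 -2.011 -1.043
v 2.943 -1.75 -2.829
v 2.24 -2.334 -1.106
v 3.162 -2.019 -2.831
v 2.46 -2.603 -1.108
v 3.456 -2.194 -2.77
v 2.754 -2.777 -1.047
v 3.78 -2.247 -2.656
v 3.078 -2.83 -0.933
v 4.084 -2.171 -2.507
v 3.382 -2.755 -0.784
v 4.322 -1.978 -2.344
v 3.62 -2.561 -0.621
v 4.458 -1.696 -2.193
v 3.756 -2.279 -0.47
v 4.471 -1.369 -2.077
v 3.769 -1.952 -0.354
f 2 4 1
f 5 2 1
f 1 4 3
f 3 5 1
f 2 8 4
f 6 2 5
f 6 8 2
f 4 8 3
f 7 5 3
f 3 8 7
f 7 6 5
f 8 6 7
f 9 46 25
f 46 20 49
f 25 49 14
f 46 49 25
f 9 25 21
f 25 14 26
f 21 26 10
f 25 26 21
f 9 21 30
f 21 10 31
f 30 31 16
f 21 31 30
f 9 30 42
f 30 16 45
f 42 45 19
f 30 45 42
f 9 42 46
f 42 19 50
f 46 50 20
f 42 50 46
f 10 26 37
f 26 14 40
f 37 40 18
f 26 40 37
f 14 49 27
f 49 20 48
f 27 48 13
f 49 48 27
f 20 50 47
f 50 19 43
f 47 43 11
f 50 43 47
f 19 45 44
f 45 16 32
f 44 32 15
f 45 32 44
f 16 31 36
f 31 10 33
f 36 33 17
f 31 33 36
f 12 38 24
f 38 18 39
f 24 39 13
f 38 39 24
f 12 24 22
f 24 13 23
f 22 23 11
f 24 23 22
f 12 22 29
f 22 11 28
f 29 28 15
f 22 28 29
f 12 29 34
f 29 15 35
f 34 35 17
f 29 35 34
f 12 34 38
f 34 17 41
f 38 41 18
f 34 41 38
f 13 39 27
f 39 18 40
f 27 40 14
f 39 40 27
f 11 23 47
f 23 13 48
f 47 48 20
f 23 48 47
f 15 28 44
f 28 11 43
f 44 43 19
f 28 43 44
f 17 35 36
f 35 15 32
f 36 32 16
f 35 32 36
f 18 41 37
f 41 17 33
f 37 33 10
f 41 33 37
f 52 51 55
f 52 55 53
f 53 55 56
f 53 56 54
f 55 51 57
f 55 57 56
f 56 57 58
f 56 58 54
f 57 51 59
f 57 59 58
f 58 59 60
f 58 60 54
f 59 51 61
f 59 61 60
f 60 61 62
f 60 62 54
f 61 51 63
f 61 63 62
f 62 63 64
f 62 64 54
f 63 51 65
f 63 65 64
f 64 65 66
f 64 66 54
f 65 51 67
f 65 67 66
f 66 67 68
f 66 68 54
f 67 51 69
f 67 69 68
f 68 69 70
f 68 70 54
f 69 51 71
f 69 71 70
f 70 71 72
f 70 72 54
f 71 51 73
f 71 73 72
f 72 73 74
f 72 74 54
f 73 51 75
f 73 75 74
f 74 75 76
f 74 76 54
f 75 51 77
f 75 77 76
f 76 77 78
f 76 78 54
f 77 51 79
f 77 79 78
f 78 79 80
f 78 80 54
f 79 51 81
f 79 81 80
f 80 81 82
f 80 82 54
f 81 51 83
f 81 83 82
f 82 83 84
f 82 84 54
f 83 51 52
f 83 52 84
f 84 52 53
f 84 53 54

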